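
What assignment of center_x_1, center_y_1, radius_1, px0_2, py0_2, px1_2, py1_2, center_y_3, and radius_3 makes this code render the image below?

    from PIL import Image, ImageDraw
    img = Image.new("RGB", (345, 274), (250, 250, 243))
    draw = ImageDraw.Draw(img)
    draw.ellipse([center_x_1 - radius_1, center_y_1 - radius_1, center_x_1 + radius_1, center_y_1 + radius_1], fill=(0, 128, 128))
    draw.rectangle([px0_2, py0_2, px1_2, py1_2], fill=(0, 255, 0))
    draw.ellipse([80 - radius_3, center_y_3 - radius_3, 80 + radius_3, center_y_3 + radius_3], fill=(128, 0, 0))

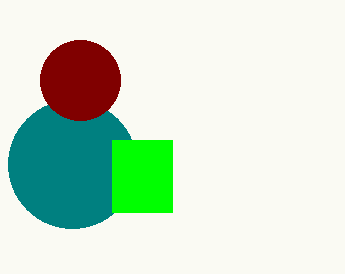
center_x_1 = 72; center_y_1 = 164; radius_1 = 64; px0_2 = 112; py0_2 = 140; px1_2 = 172; py1_2 = 212; center_y_3 = 80; radius_3 = 40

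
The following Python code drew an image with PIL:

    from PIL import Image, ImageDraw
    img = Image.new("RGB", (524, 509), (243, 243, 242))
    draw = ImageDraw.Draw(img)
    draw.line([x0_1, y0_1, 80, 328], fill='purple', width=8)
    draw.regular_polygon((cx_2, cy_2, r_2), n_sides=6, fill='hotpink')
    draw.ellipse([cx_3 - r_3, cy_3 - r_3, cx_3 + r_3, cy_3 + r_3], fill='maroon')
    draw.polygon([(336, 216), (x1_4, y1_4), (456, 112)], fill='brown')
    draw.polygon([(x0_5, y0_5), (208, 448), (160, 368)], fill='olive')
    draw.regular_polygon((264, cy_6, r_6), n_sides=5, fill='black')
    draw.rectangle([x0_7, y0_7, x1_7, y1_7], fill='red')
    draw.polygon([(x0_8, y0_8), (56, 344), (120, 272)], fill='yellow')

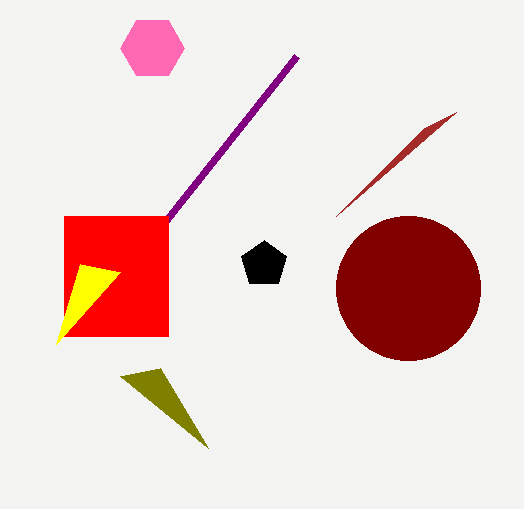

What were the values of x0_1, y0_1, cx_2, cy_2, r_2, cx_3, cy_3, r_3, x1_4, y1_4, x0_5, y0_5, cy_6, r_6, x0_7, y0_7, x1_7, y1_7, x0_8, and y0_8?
x0_1 = 296
y0_1 = 56
cx_2 = 152
cy_2 = 48
r_2 = 32
cx_3 = 408
cy_3 = 288
r_3 = 72
x1_4 = 424
y1_4 = 128
x0_5 = 120
y0_5 = 376
cy_6 = 264
r_6 = 24
x0_7 = 64
y0_7 = 216
x1_7 = 168
y1_7 = 336
x0_8 = 80
y0_8 = 264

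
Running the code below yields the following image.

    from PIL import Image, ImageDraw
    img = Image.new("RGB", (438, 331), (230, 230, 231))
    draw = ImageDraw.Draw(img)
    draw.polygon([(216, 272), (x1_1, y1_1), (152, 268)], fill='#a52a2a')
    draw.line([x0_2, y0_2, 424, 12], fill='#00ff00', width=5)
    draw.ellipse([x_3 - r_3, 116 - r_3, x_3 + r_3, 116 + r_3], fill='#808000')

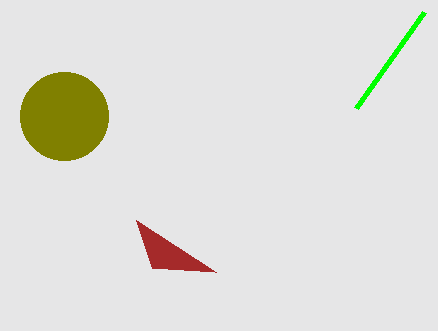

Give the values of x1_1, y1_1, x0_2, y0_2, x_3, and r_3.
x1_1 = 136; y1_1 = 220; x0_2 = 356; y0_2 = 108; x_3 = 64; r_3 = 44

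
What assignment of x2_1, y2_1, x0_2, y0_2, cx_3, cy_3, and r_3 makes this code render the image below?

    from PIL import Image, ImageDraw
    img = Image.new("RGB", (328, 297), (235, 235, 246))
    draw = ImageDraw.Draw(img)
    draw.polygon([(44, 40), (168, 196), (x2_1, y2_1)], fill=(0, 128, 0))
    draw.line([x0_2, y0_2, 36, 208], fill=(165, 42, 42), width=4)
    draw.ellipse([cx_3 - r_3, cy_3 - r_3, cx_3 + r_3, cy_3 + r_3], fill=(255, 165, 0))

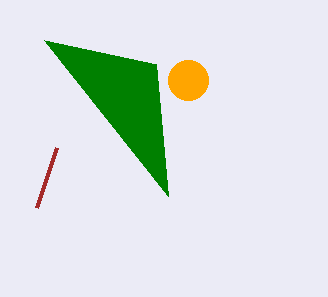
x2_1 = 156, y2_1 = 64, x0_2 = 56, y0_2 = 148, cx_3 = 188, cy_3 = 80, r_3 = 20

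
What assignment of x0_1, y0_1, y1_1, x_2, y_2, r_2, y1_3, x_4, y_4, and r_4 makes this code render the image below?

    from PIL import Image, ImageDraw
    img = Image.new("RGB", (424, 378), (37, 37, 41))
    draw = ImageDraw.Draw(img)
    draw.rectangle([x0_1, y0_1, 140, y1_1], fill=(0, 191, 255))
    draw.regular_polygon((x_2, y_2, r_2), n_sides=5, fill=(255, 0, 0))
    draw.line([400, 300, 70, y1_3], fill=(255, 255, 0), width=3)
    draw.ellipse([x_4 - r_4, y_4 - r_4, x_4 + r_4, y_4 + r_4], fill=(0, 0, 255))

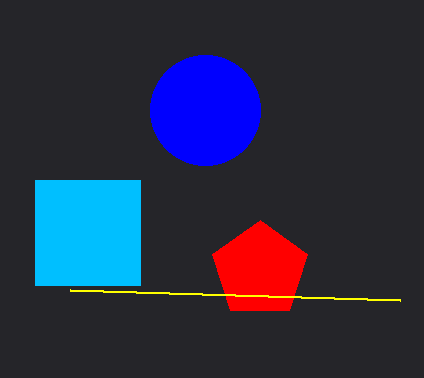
x0_1 = 35
y0_1 = 180
y1_1 = 285
x_2 = 260
y_2 = 270
r_2 = 50
y1_3 = 290
x_4 = 205
y_4 = 110
r_4 = 55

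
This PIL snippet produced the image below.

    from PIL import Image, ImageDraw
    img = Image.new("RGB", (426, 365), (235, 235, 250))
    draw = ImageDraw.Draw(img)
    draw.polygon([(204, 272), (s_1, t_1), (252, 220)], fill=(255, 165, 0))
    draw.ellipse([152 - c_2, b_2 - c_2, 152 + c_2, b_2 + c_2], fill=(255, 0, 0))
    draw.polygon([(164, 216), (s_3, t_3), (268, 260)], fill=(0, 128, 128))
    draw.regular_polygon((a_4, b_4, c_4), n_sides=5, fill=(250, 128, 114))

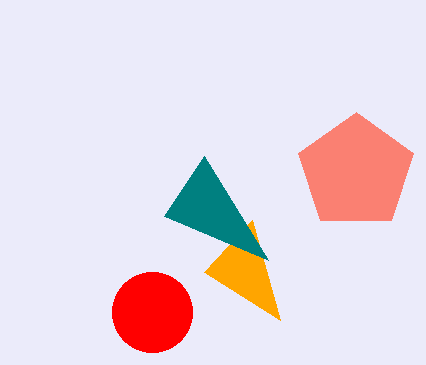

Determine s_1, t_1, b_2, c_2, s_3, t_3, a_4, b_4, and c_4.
s_1 = 280
t_1 = 320
b_2 = 312
c_2 = 40
s_3 = 204
t_3 = 156
a_4 = 356
b_4 = 172
c_4 = 60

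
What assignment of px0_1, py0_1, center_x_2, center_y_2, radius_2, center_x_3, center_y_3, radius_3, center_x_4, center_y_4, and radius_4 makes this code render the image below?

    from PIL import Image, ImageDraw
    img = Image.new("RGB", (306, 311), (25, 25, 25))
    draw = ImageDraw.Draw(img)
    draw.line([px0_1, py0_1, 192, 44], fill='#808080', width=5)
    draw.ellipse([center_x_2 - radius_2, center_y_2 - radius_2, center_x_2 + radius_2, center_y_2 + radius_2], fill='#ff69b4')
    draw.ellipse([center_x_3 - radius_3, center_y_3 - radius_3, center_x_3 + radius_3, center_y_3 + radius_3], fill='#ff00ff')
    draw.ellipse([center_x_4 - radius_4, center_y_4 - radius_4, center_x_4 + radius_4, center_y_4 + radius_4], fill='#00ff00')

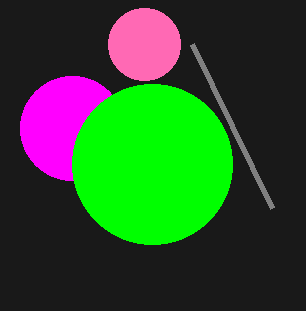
px0_1 = 272
py0_1 = 208
center_x_2 = 144
center_y_2 = 44
radius_2 = 36
center_x_3 = 72
center_y_3 = 128
radius_3 = 52
center_x_4 = 152
center_y_4 = 164
radius_4 = 80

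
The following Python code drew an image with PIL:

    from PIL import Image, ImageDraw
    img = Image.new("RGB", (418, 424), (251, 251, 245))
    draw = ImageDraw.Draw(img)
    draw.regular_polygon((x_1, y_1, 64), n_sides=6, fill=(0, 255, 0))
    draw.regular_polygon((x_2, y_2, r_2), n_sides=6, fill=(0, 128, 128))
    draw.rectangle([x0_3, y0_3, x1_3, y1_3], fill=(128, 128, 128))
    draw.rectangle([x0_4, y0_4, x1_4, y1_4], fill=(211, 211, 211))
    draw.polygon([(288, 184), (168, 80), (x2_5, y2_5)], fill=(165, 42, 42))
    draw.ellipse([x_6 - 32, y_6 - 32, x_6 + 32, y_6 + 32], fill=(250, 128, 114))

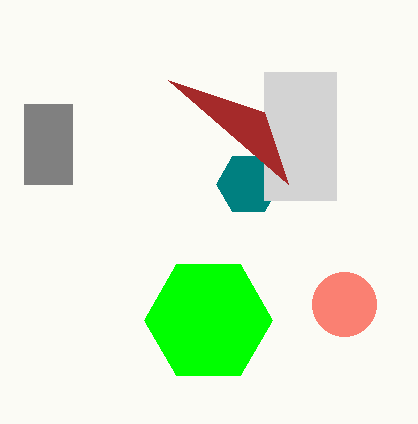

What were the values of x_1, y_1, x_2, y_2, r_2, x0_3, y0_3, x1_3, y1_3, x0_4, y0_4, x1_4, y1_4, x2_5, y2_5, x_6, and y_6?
x_1 = 208, y_1 = 320, x_2 = 248, y_2 = 184, r_2 = 32, x0_3 = 24, y0_3 = 104, x1_3 = 72, y1_3 = 184, x0_4 = 264, y0_4 = 72, x1_4 = 336, y1_4 = 200, x2_5 = 264, y2_5 = 112, x_6 = 344, y_6 = 304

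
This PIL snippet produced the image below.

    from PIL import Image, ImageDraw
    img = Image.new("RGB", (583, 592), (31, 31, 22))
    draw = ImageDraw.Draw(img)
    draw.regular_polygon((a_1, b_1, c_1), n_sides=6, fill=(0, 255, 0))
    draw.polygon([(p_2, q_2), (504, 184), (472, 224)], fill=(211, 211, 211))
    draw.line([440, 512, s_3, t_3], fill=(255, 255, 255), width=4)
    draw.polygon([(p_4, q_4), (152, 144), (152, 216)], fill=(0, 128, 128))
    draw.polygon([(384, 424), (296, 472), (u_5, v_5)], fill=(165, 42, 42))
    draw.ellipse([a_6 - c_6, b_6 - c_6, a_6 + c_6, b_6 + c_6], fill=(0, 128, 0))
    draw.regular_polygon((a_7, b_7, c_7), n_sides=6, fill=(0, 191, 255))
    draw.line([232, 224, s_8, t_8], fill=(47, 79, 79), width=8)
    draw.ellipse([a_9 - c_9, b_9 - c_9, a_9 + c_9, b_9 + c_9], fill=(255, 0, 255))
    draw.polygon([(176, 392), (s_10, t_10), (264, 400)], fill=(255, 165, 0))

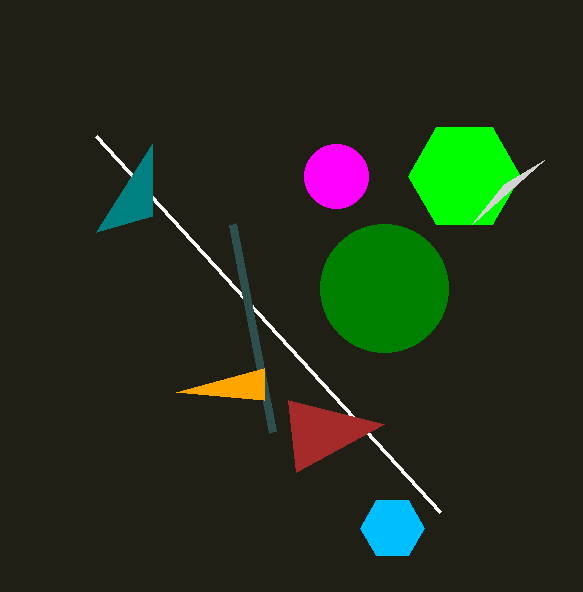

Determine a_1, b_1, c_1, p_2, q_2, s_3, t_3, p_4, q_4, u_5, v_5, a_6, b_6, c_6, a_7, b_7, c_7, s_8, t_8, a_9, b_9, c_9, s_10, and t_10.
a_1 = 464; b_1 = 176; c_1 = 56; p_2 = 544; q_2 = 160; s_3 = 96; t_3 = 136; p_4 = 96; q_4 = 232; u_5 = 288; v_5 = 400; a_6 = 384; b_6 = 288; c_6 = 64; a_7 = 392; b_7 = 528; c_7 = 32; s_8 = 272; t_8 = 432; a_9 = 336; b_9 = 176; c_9 = 32; s_10 = 264; t_10 = 368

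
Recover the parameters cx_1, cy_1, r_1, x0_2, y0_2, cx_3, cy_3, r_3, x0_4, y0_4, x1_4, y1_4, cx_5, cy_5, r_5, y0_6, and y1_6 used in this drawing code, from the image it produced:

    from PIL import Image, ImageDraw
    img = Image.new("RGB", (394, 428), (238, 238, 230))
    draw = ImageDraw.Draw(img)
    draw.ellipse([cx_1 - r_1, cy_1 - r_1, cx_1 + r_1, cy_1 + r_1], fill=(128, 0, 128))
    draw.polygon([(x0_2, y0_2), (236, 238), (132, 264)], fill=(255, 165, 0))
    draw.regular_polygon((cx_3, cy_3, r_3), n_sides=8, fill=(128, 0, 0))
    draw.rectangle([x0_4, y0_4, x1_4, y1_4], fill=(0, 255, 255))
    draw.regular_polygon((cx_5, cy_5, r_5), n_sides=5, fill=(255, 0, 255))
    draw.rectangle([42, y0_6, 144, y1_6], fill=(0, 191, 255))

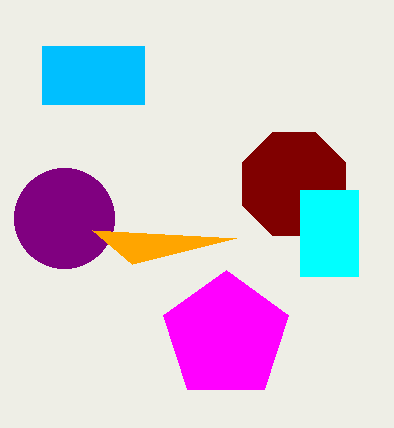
cx_1 = 64, cy_1 = 218, r_1 = 50, x0_2 = 92, y0_2 = 230, cx_3 = 294, cy_3 = 184, r_3 = 56, x0_4 = 300, y0_4 = 190, x1_4 = 358, y1_4 = 276, cx_5 = 226, cy_5 = 336, r_5 = 66, y0_6 = 46, y1_6 = 104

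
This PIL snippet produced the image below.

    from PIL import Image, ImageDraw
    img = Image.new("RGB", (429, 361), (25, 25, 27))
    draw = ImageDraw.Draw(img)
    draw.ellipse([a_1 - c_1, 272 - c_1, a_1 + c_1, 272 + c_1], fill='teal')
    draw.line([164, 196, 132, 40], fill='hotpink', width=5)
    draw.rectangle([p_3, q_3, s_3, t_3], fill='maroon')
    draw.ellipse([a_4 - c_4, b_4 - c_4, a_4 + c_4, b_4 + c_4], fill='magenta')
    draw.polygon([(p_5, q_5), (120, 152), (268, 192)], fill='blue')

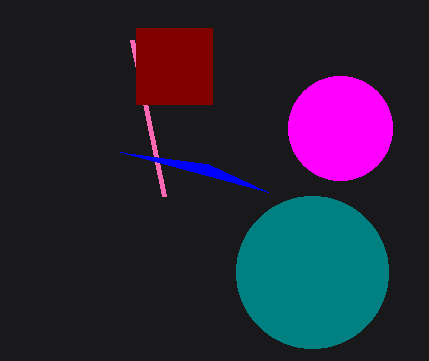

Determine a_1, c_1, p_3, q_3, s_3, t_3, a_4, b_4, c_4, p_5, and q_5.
a_1 = 312
c_1 = 76
p_3 = 136
q_3 = 28
s_3 = 212
t_3 = 104
a_4 = 340
b_4 = 128
c_4 = 52
p_5 = 208
q_5 = 164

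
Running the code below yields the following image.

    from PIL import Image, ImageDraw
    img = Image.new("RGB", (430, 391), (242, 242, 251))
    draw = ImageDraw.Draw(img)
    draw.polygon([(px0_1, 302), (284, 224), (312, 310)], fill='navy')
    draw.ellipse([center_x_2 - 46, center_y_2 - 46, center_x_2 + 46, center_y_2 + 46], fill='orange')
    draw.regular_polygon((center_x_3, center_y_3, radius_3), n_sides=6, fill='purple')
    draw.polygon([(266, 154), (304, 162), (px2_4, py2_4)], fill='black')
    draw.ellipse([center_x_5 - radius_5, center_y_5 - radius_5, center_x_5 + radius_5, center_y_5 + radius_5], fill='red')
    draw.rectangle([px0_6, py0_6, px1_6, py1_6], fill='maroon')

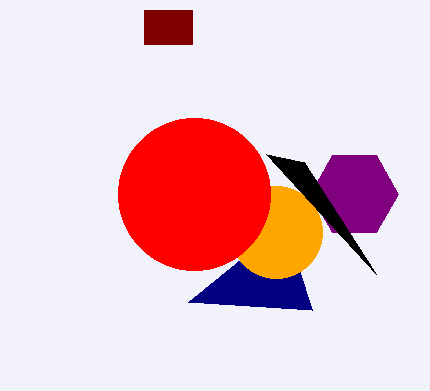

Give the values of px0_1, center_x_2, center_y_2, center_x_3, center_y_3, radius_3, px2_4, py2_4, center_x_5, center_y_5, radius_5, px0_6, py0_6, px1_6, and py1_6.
px0_1 = 188; center_x_2 = 276; center_y_2 = 232; center_x_3 = 354; center_y_3 = 194; radius_3 = 44; px2_4 = 376; py2_4 = 274; center_x_5 = 194; center_y_5 = 194; radius_5 = 76; px0_6 = 144; py0_6 = 10; px1_6 = 192; py1_6 = 44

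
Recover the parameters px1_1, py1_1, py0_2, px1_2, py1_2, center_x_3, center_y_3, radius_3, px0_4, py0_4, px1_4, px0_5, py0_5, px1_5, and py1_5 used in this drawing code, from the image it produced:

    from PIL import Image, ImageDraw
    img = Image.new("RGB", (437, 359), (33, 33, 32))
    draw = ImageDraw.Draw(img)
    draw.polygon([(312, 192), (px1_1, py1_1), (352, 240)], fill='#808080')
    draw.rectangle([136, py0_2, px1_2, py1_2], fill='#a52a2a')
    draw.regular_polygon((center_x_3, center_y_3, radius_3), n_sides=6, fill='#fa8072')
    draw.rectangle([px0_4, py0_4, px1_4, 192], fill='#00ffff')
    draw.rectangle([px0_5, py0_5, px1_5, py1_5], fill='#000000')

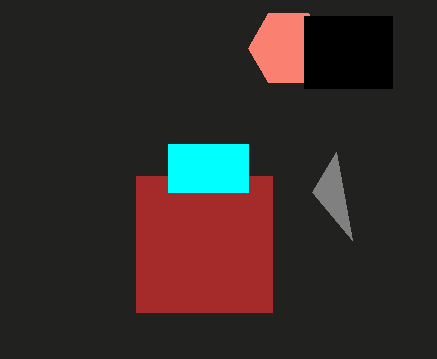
px1_1 = 336; py1_1 = 152; py0_2 = 176; px1_2 = 272; py1_2 = 312; center_x_3 = 288; center_y_3 = 48; radius_3 = 40; px0_4 = 168; py0_4 = 144; px1_4 = 248; px0_5 = 304; py0_5 = 16; px1_5 = 392; py1_5 = 88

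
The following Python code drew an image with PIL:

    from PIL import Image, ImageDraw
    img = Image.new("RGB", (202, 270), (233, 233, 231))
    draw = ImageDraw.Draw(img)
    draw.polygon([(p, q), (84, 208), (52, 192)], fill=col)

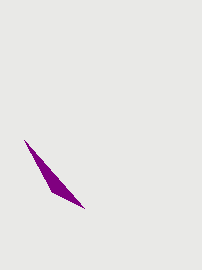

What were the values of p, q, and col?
p = 24; q = 140; col = 'purple'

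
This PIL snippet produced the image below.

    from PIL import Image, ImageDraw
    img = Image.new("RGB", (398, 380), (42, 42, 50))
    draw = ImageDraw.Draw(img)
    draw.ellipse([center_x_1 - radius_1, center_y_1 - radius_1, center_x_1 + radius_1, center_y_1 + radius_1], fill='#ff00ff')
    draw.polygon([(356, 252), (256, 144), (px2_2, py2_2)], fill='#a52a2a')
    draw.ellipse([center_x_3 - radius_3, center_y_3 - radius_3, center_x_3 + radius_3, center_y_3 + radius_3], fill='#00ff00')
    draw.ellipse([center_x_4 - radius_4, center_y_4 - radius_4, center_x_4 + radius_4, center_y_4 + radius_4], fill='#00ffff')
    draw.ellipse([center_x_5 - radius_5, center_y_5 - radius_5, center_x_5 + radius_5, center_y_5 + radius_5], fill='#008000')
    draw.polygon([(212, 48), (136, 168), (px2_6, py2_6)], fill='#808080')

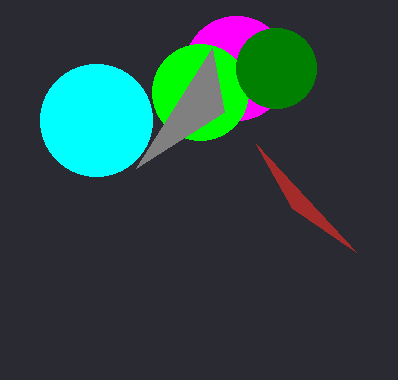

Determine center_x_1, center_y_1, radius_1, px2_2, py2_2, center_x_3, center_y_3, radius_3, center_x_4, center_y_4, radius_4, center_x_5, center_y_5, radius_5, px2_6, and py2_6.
center_x_1 = 236; center_y_1 = 68; radius_1 = 52; px2_2 = 292; py2_2 = 208; center_x_3 = 200; center_y_3 = 92; radius_3 = 48; center_x_4 = 96; center_y_4 = 120; radius_4 = 56; center_x_5 = 276; center_y_5 = 68; radius_5 = 40; px2_6 = 224; py2_6 = 112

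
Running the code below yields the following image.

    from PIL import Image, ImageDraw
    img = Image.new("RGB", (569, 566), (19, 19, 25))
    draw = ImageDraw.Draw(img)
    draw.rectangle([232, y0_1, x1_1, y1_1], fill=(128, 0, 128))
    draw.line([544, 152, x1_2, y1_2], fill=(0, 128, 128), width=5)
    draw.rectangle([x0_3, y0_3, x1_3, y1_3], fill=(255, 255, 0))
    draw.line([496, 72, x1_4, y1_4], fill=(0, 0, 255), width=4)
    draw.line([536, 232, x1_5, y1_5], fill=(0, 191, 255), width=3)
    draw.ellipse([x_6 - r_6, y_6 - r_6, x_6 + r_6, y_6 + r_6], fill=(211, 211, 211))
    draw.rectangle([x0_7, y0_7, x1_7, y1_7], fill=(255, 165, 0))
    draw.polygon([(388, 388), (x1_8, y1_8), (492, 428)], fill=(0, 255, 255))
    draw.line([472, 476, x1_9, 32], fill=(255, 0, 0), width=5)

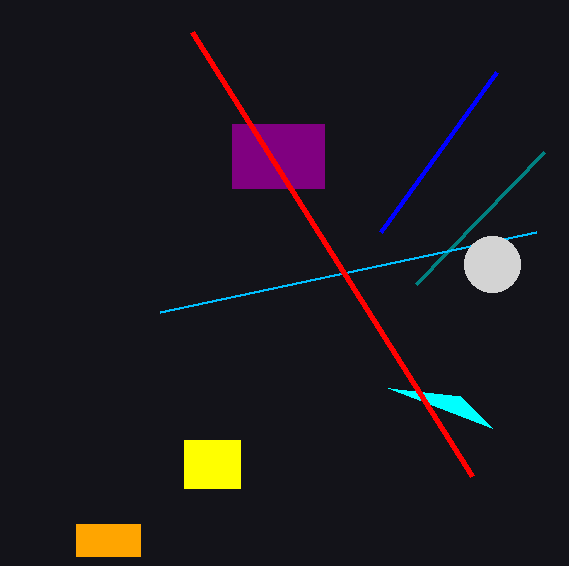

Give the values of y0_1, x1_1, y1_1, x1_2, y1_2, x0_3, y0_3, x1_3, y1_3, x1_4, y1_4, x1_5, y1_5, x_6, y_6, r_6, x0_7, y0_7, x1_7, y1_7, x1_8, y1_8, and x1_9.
y0_1 = 124, x1_1 = 324, y1_1 = 188, x1_2 = 416, y1_2 = 284, x0_3 = 184, y0_3 = 440, x1_3 = 240, y1_3 = 488, x1_4 = 380, y1_4 = 232, x1_5 = 160, y1_5 = 312, x_6 = 492, y_6 = 264, r_6 = 28, x0_7 = 76, y0_7 = 524, x1_7 = 140, y1_7 = 556, x1_8 = 460, y1_8 = 396, x1_9 = 192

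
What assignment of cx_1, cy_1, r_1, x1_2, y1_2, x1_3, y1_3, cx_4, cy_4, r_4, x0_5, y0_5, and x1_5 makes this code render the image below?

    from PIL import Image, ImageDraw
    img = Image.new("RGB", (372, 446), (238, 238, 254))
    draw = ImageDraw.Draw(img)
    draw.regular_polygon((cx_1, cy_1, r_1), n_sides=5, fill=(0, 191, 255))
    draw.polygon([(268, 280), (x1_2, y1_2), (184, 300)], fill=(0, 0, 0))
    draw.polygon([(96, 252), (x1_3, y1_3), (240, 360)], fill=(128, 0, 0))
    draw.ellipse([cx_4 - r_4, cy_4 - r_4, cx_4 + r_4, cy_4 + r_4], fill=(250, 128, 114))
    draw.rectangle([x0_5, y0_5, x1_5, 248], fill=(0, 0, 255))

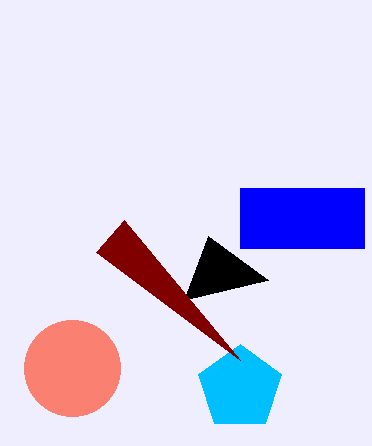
cx_1 = 240
cy_1 = 388
r_1 = 44
x1_2 = 208
y1_2 = 236
x1_3 = 124
y1_3 = 220
cx_4 = 72
cy_4 = 368
r_4 = 48
x0_5 = 240
y0_5 = 188
x1_5 = 364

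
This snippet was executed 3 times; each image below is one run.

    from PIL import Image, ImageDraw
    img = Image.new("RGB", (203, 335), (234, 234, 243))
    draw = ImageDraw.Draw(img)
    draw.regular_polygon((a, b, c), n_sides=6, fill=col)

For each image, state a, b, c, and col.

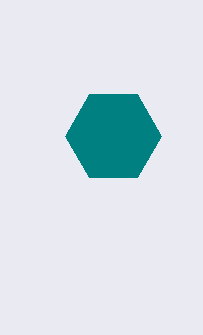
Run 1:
a = 113; b = 136; c = 48; col = 'teal'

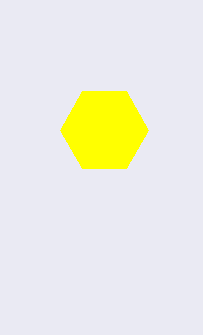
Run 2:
a = 104; b = 130; c = 44; col = 'yellow'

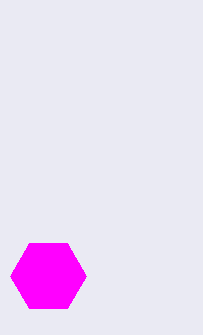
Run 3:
a = 48
b = 276
c = 38
col = 'magenta'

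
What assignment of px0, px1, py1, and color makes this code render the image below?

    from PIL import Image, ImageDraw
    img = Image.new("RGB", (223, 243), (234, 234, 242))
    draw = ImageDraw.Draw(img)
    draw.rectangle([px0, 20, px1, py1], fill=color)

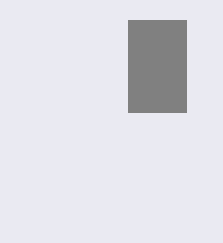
px0 = 128, px1 = 186, py1 = 112, color = 'gray'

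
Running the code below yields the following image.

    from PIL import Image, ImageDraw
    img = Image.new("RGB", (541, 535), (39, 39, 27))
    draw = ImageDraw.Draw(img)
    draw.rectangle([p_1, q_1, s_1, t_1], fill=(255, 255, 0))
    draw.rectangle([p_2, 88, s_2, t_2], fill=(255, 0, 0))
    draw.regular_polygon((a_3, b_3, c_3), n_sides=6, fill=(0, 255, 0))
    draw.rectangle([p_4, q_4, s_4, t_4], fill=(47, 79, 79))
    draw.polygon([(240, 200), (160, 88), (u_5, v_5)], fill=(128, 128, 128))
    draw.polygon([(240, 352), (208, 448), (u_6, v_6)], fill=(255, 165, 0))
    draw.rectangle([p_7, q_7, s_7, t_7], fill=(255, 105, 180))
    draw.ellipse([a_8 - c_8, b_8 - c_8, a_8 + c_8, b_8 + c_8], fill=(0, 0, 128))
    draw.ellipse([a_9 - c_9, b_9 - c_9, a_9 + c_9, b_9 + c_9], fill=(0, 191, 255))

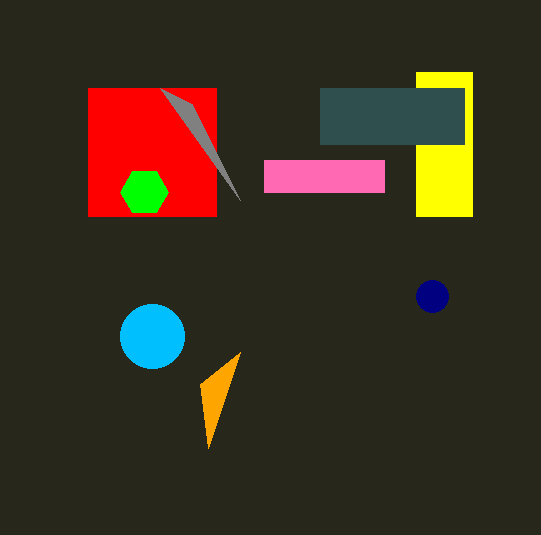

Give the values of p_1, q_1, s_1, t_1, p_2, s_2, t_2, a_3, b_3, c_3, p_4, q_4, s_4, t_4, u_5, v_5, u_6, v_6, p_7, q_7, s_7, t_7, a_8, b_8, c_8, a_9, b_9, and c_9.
p_1 = 416
q_1 = 72
s_1 = 472
t_1 = 216
p_2 = 88
s_2 = 216
t_2 = 216
a_3 = 144
b_3 = 192
c_3 = 24
p_4 = 320
q_4 = 88
s_4 = 464
t_4 = 144
u_5 = 192
v_5 = 104
u_6 = 200
v_6 = 384
p_7 = 264
q_7 = 160
s_7 = 384
t_7 = 192
a_8 = 432
b_8 = 296
c_8 = 16
a_9 = 152
b_9 = 336
c_9 = 32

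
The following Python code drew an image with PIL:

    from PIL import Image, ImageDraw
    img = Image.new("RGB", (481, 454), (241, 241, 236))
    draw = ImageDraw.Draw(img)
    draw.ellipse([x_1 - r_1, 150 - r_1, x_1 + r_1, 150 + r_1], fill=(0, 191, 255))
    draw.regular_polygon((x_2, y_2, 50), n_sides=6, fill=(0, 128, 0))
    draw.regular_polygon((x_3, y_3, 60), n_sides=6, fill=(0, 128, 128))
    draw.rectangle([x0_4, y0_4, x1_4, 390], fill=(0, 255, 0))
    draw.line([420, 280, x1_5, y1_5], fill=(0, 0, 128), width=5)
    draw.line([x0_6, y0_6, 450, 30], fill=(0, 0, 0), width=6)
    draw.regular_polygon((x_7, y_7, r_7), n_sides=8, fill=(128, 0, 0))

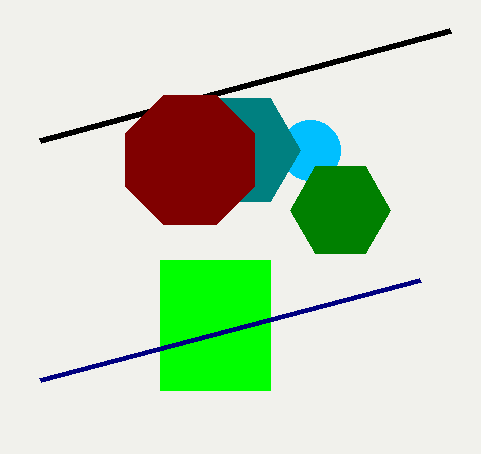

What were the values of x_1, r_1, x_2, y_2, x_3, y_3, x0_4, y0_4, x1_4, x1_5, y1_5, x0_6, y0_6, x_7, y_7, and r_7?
x_1 = 310
r_1 = 30
x_2 = 340
y_2 = 210
x_3 = 240
y_3 = 150
x0_4 = 160
y0_4 = 260
x1_4 = 270
x1_5 = 40
y1_5 = 380
x0_6 = 40
y0_6 = 140
x_7 = 190
y_7 = 160
r_7 = 70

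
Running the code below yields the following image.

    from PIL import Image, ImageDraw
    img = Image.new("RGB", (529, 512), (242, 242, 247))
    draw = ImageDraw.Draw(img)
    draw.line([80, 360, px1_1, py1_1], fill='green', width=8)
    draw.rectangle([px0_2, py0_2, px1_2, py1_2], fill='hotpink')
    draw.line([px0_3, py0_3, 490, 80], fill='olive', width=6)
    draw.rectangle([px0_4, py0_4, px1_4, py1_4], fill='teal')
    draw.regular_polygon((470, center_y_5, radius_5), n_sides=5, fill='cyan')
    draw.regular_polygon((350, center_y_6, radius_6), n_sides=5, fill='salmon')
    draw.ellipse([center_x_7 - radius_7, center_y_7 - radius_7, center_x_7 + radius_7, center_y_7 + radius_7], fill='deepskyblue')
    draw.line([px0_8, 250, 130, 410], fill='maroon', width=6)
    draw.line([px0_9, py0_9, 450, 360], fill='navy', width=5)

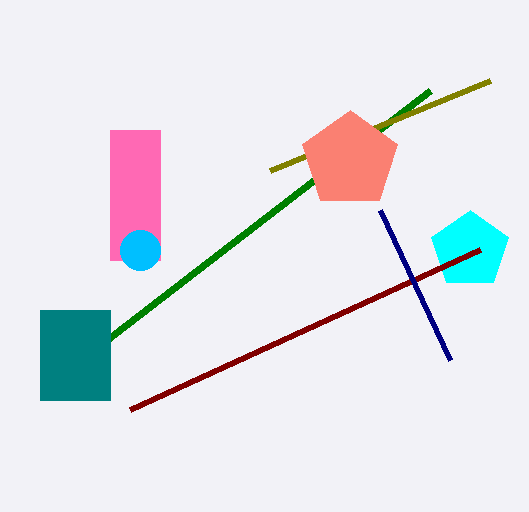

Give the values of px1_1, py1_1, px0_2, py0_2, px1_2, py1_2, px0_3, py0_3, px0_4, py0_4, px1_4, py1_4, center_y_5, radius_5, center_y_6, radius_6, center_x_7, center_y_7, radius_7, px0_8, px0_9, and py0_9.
px1_1 = 430
py1_1 = 90
px0_2 = 110
py0_2 = 130
px1_2 = 160
py1_2 = 260
px0_3 = 270
py0_3 = 170
px0_4 = 40
py0_4 = 310
px1_4 = 110
py1_4 = 400
center_y_5 = 250
radius_5 = 40
center_y_6 = 160
radius_6 = 50
center_x_7 = 140
center_y_7 = 250
radius_7 = 20
px0_8 = 480
px0_9 = 380
py0_9 = 210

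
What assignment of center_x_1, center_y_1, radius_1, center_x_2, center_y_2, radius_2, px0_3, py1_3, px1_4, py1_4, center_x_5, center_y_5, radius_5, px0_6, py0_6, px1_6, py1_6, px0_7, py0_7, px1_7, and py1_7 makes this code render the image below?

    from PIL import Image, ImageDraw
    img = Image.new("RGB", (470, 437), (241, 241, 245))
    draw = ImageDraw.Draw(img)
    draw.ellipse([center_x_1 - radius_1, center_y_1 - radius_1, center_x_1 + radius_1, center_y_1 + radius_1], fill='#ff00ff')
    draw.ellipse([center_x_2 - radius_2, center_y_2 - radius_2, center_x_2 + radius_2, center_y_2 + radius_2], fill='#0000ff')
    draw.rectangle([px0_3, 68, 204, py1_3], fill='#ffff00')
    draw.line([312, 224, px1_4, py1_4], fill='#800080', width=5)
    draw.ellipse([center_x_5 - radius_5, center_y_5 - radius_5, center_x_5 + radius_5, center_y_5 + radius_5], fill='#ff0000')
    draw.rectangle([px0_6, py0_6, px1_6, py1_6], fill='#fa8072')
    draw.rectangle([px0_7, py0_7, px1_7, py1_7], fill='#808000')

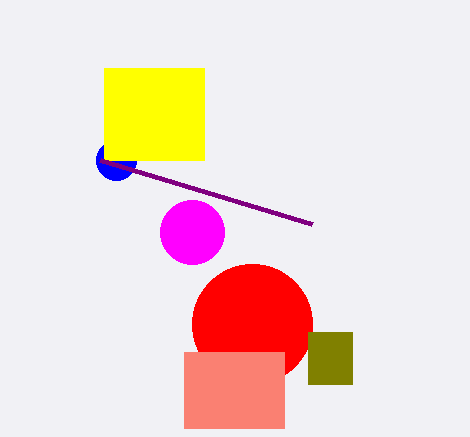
center_x_1 = 192; center_y_1 = 232; radius_1 = 32; center_x_2 = 116; center_y_2 = 160; radius_2 = 20; px0_3 = 104; py1_3 = 160; px1_4 = 100; py1_4 = 160; center_x_5 = 252; center_y_5 = 324; radius_5 = 60; px0_6 = 184; py0_6 = 352; px1_6 = 284; py1_6 = 428; px0_7 = 308; py0_7 = 332; px1_7 = 352; py1_7 = 384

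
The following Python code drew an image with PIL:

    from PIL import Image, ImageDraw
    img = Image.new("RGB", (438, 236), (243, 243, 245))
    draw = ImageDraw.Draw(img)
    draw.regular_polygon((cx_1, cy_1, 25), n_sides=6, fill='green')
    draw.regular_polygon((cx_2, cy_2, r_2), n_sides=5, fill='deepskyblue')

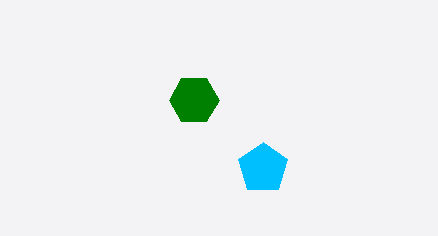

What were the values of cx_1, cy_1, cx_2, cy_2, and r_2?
cx_1 = 194; cy_1 = 100; cx_2 = 263; cy_2 = 168; r_2 = 26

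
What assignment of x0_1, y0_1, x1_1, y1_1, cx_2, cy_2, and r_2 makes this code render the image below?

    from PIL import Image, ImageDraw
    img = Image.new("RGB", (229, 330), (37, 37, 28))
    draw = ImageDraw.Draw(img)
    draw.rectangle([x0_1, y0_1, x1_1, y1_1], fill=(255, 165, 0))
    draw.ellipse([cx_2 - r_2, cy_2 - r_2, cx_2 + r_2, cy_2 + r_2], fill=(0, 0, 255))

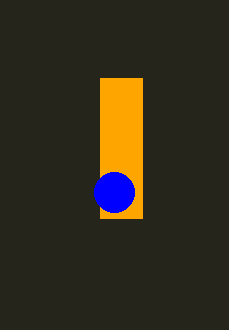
x0_1 = 100; y0_1 = 78; x1_1 = 142; y1_1 = 218; cx_2 = 114; cy_2 = 192; r_2 = 20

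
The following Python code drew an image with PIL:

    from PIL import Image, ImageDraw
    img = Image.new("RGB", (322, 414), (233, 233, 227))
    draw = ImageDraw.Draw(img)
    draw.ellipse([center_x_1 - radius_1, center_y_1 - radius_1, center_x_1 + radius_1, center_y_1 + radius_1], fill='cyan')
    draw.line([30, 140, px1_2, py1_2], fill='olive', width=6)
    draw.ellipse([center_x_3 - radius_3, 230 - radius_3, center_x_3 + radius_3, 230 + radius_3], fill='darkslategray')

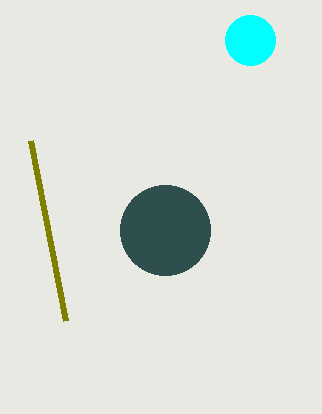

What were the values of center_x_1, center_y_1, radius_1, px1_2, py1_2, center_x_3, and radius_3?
center_x_1 = 250
center_y_1 = 40
radius_1 = 25
px1_2 = 65
py1_2 = 320
center_x_3 = 165
radius_3 = 45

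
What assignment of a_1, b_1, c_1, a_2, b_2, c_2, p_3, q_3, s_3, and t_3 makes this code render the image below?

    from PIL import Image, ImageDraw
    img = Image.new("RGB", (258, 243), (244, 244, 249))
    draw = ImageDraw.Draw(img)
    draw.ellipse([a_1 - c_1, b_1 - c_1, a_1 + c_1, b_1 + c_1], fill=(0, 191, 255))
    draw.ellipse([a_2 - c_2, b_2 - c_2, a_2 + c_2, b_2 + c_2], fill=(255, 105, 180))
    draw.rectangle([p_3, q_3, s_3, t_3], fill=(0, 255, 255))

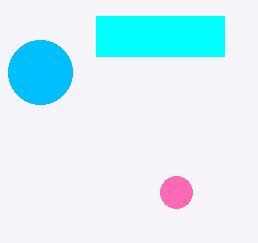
a_1 = 40; b_1 = 72; c_1 = 32; a_2 = 176; b_2 = 192; c_2 = 16; p_3 = 96; q_3 = 16; s_3 = 224; t_3 = 56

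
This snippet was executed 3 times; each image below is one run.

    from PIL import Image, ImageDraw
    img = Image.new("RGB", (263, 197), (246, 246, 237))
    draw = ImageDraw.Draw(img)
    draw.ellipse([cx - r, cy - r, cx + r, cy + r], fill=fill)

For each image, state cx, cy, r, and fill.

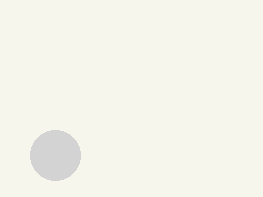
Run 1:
cx = 55; cy = 155; r = 25; fill = 'lightgray'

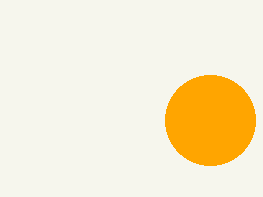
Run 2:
cx = 210; cy = 120; r = 45; fill = 'orange'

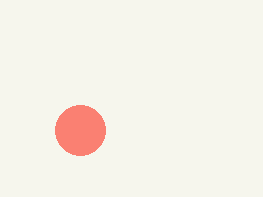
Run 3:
cx = 80
cy = 130
r = 25
fill = 'salmon'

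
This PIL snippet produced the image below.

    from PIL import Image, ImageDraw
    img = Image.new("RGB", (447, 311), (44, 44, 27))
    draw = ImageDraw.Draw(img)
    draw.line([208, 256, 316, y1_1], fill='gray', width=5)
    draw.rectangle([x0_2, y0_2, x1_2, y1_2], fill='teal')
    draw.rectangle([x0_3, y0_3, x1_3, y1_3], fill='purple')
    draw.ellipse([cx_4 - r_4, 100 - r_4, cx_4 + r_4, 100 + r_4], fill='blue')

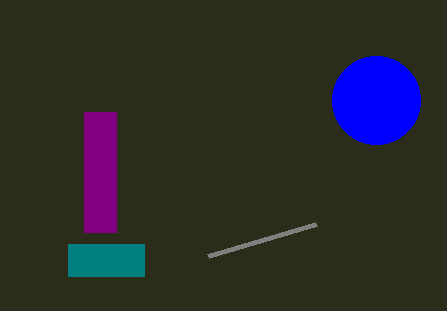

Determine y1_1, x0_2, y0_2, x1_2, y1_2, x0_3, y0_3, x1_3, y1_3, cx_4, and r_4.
y1_1 = 224, x0_2 = 68, y0_2 = 244, x1_2 = 144, y1_2 = 276, x0_3 = 84, y0_3 = 112, x1_3 = 116, y1_3 = 232, cx_4 = 376, r_4 = 44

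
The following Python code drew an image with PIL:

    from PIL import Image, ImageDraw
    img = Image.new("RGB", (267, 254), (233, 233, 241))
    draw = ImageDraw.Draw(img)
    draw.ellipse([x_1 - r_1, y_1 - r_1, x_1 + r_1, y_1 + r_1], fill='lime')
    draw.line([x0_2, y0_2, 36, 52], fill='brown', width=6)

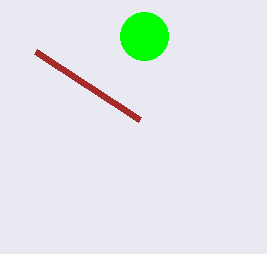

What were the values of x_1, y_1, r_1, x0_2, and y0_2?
x_1 = 144
y_1 = 36
r_1 = 24
x0_2 = 140
y0_2 = 120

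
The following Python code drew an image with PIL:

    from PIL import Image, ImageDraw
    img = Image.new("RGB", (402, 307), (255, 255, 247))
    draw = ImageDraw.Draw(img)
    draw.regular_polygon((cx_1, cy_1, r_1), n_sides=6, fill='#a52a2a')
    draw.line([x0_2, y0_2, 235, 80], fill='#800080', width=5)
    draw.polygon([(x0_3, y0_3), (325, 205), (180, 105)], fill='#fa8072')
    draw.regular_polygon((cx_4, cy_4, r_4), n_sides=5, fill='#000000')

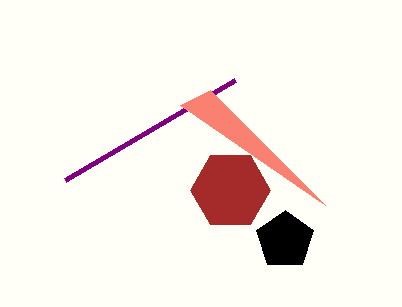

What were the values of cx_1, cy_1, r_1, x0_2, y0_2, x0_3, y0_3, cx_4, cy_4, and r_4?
cx_1 = 230, cy_1 = 190, r_1 = 40, x0_2 = 65, y0_2 = 180, x0_3 = 210, y0_3 = 90, cx_4 = 285, cy_4 = 240, r_4 = 30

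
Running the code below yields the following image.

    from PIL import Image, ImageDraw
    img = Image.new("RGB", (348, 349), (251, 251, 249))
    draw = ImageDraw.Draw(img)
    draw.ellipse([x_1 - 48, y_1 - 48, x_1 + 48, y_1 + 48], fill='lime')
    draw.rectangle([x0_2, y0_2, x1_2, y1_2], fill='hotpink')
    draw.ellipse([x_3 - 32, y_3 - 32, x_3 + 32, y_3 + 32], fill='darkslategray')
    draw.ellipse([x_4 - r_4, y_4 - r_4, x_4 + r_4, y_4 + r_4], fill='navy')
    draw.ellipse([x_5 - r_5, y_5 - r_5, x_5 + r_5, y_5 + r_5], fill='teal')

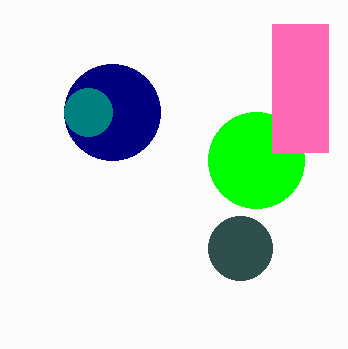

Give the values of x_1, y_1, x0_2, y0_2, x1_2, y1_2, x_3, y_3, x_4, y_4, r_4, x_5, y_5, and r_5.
x_1 = 256, y_1 = 160, x0_2 = 272, y0_2 = 24, x1_2 = 328, y1_2 = 152, x_3 = 240, y_3 = 248, x_4 = 112, y_4 = 112, r_4 = 48, x_5 = 88, y_5 = 112, r_5 = 24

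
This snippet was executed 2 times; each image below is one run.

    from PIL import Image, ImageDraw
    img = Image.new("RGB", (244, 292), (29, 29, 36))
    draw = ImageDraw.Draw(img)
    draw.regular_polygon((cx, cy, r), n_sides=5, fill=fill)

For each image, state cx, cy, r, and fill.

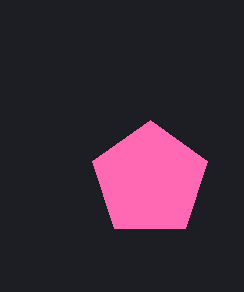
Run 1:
cx = 150, cy = 180, r = 60, fill = 'hotpink'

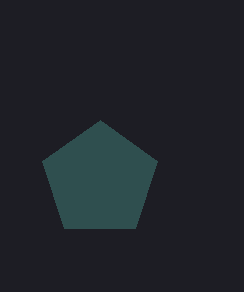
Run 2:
cx = 100
cy = 180
r = 60
fill = 'darkslategray'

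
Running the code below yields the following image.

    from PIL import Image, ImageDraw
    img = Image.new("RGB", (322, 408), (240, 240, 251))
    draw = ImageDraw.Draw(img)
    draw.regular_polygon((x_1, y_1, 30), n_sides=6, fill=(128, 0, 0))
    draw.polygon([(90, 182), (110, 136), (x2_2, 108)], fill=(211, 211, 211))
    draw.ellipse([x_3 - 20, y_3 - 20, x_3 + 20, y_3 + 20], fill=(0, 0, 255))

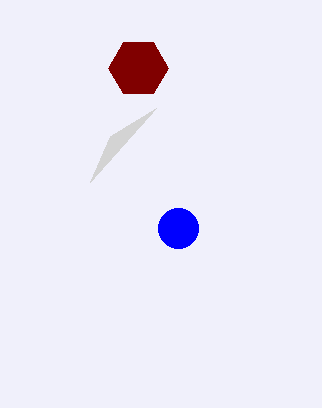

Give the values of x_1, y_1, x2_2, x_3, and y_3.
x_1 = 138; y_1 = 68; x2_2 = 156; x_3 = 178; y_3 = 228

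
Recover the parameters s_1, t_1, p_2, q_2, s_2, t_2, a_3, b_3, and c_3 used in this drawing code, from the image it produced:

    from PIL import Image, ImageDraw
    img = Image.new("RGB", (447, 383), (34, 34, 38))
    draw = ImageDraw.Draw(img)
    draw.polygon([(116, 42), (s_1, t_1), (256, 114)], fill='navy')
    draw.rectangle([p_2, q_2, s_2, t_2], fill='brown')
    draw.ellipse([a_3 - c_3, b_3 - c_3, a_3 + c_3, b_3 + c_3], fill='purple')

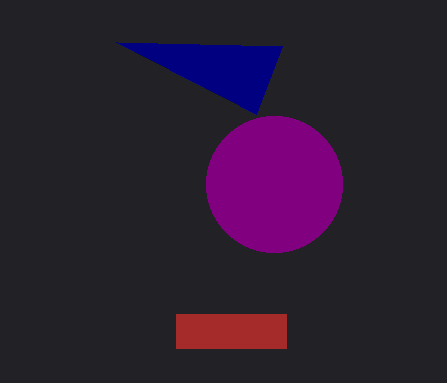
s_1 = 282; t_1 = 46; p_2 = 176; q_2 = 314; s_2 = 286; t_2 = 348; a_3 = 274; b_3 = 184; c_3 = 68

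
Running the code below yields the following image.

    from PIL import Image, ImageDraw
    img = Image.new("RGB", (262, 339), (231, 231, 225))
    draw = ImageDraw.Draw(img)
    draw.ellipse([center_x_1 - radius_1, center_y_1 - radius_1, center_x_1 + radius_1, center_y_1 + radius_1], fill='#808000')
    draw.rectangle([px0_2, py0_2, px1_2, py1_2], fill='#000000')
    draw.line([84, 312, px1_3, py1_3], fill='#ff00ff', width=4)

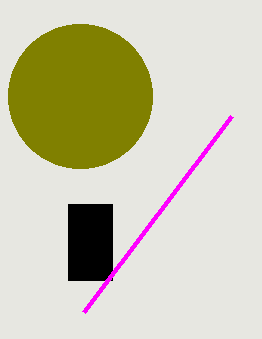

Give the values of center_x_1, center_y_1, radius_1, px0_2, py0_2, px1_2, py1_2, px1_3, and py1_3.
center_x_1 = 80; center_y_1 = 96; radius_1 = 72; px0_2 = 68; py0_2 = 204; px1_2 = 112; py1_2 = 280; px1_3 = 232; py1_3 = 116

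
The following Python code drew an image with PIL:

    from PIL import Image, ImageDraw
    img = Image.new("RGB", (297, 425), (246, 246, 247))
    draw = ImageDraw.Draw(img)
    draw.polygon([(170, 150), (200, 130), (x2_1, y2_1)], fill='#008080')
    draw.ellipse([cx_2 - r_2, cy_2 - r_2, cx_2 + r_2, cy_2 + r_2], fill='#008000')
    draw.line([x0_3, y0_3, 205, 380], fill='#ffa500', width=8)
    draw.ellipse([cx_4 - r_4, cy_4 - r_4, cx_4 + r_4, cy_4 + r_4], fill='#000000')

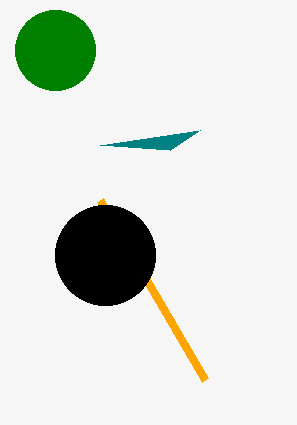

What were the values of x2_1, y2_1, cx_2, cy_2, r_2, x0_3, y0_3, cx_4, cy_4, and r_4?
x2_1 = 100; y2_1 = 145; cx_2 = 55; cy_2 = 50; r_2 = 40; x0_3 = 100; y0_3 = 200; cx_4 = 105; cy_4 = 255; r_4 = 50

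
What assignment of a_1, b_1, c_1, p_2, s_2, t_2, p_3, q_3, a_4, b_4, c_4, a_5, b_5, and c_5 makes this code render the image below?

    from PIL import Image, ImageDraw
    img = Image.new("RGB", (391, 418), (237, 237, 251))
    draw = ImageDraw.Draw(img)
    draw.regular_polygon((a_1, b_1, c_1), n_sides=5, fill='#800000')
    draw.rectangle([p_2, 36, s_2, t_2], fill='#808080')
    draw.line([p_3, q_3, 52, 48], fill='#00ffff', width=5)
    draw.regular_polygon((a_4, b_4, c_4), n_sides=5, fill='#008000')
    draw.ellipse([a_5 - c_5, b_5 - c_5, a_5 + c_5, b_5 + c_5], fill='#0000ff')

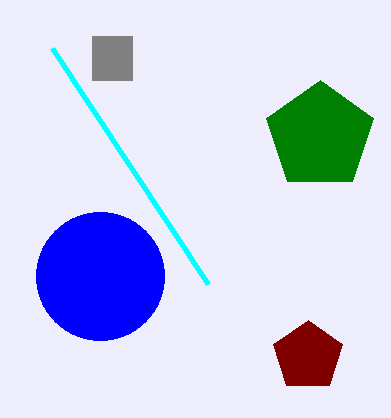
a_1 = 308, b_1 = 356, c_1 = 36, p_2 = 92, s_2 = 132, t_2 = 80, p_3 = 208, q_3 = 284, a_4 = 320, b_4 = 136, c_4 = 56, a_5 = 100, b_5 = 276, c_5 = 64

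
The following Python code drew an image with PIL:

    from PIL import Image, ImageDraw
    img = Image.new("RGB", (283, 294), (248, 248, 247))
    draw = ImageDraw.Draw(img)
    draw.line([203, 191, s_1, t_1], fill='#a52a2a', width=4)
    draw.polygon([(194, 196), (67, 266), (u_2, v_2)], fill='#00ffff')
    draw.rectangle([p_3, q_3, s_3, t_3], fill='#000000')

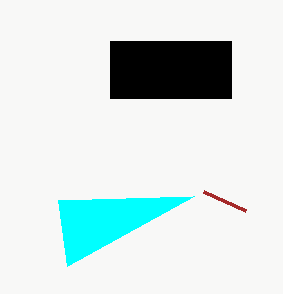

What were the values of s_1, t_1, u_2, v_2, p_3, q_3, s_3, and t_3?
s_1 = 245
t_1 = 210
u_2 = 58
v_2 = 200
p_3 = 110
q_3 = 41
s_3 = 231
t_3 = 98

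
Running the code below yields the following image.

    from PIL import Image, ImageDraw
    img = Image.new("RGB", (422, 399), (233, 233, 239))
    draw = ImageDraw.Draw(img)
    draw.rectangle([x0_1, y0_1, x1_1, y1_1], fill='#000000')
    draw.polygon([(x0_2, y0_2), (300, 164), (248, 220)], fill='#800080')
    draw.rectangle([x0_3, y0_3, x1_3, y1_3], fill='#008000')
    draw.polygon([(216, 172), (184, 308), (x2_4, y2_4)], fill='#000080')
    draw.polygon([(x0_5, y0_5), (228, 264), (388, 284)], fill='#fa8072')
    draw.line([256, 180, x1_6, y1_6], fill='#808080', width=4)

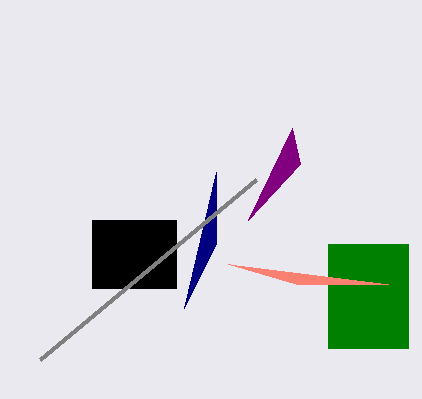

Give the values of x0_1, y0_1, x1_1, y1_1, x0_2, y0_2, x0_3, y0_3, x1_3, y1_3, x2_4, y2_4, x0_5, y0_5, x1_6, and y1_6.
x0_1 = 92
y0_1 = 220
x1_1 = 176
y1_1 = 288
x0_2 = 292
y0_2 = 128
x0_3 = 328
y0_3 = 244
x1_3 = 408
y1_3 = 348
x2_4 = 216
y2_4 = 244
x0_5 = 296
y0_5 = 284
x1_6 = 40
y1_6 = 360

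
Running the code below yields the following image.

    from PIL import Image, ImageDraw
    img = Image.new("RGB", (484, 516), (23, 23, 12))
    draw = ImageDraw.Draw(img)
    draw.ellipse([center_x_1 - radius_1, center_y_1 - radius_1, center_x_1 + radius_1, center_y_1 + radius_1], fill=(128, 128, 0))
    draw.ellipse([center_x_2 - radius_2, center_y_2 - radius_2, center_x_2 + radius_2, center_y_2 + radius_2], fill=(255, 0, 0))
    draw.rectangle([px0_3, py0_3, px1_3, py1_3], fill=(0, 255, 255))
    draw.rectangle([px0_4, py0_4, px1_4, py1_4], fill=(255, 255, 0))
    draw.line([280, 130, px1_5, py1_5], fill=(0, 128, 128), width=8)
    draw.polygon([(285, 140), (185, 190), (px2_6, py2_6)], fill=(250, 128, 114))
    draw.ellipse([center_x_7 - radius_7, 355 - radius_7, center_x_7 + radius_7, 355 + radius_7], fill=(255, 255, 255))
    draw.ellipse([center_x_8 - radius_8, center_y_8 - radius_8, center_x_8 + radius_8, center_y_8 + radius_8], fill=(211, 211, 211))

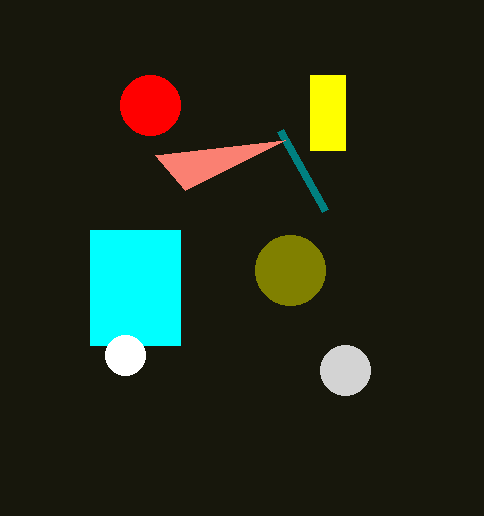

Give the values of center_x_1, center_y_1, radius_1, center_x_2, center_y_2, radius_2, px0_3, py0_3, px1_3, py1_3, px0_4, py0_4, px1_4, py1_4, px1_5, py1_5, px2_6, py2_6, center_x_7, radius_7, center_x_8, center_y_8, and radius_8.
center_x_1 = 290; center_y_1 = 270; radius_1 = 35; center_x_2 = 150; center_y_2 = 105; radius_2 = 30; px0_3 = 90; py0_3 = 230; px1_3 = 180; py1_3 = 345; px0_4 = 310; py0_4 = 75; px1_4 = 345; py1_4 = 150; px1_5 = 325; py1_5 = 210; px2_6 = 155; py2_6 = 155; center_x_7 = 125; radius_7 = 20; center_x_8 = 345; center_y_8 = 370; radius_8 = 25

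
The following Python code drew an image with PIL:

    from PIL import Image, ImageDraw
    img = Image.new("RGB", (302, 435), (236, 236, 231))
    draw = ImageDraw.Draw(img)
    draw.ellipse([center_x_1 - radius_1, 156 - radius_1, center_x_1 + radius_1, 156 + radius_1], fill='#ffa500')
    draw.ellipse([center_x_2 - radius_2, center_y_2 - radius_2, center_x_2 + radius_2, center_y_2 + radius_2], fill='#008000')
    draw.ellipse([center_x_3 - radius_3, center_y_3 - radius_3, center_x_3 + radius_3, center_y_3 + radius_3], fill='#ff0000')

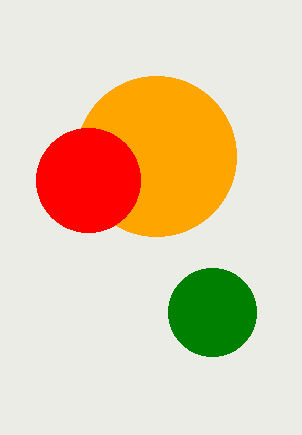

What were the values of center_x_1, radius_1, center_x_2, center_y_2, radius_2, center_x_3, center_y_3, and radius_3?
center_x_1 = 156
radius_1 = 80
center_x_2 = 212
center_y_2 = 312
radius_2 = 44
center_x_3 = 88
center_y_3 = 180
radius_3 = 52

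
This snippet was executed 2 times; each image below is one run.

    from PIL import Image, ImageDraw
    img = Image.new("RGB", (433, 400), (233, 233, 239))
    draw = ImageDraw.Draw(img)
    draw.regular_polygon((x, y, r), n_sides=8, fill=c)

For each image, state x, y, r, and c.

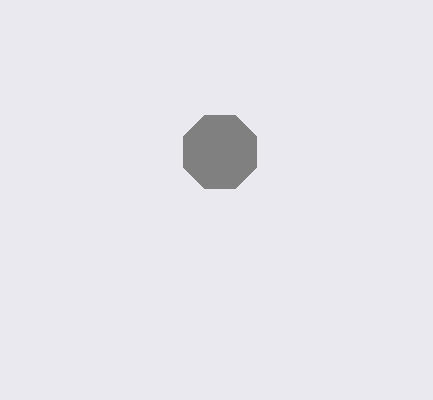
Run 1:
x = 220, y = 152, r = 40, c = 'gray'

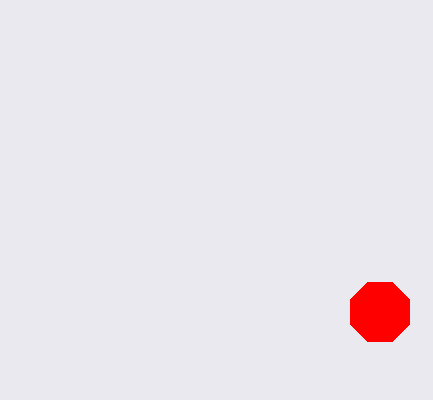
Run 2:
x = 380
y = 312
r = 32
c = 'red'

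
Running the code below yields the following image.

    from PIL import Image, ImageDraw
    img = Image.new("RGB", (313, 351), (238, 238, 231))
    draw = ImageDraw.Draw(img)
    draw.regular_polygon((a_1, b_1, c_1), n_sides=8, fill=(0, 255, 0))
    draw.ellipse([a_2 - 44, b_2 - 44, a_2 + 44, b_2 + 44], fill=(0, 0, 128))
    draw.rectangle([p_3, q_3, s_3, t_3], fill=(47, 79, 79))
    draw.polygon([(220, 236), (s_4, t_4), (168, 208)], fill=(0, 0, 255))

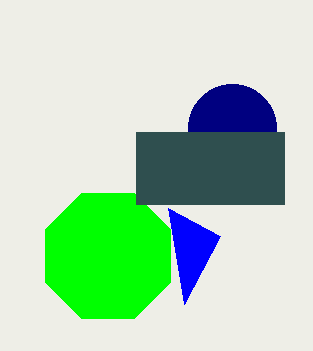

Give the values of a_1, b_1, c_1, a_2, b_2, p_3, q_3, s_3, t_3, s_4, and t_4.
a_1 = 108; b_1 = 256; c_1 = 68; a_2 = 232; b_2 = 128; p_3 = 136; q_3 = 132; s_3 = 284; t_3 = 204; s_4 = 184; t_4 = 304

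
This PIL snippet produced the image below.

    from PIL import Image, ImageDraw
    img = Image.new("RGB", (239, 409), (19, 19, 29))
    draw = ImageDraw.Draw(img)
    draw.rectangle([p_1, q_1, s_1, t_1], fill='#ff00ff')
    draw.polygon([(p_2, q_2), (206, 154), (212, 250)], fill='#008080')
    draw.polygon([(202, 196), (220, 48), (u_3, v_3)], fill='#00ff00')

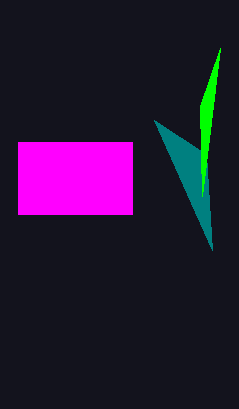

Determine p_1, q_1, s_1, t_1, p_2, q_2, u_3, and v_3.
p_1 = 18; q_1 = 142; s_1 = 132; t_1 = 214; p_2 = 154; q_2 = 120; u_3 = 200; v_3 = 106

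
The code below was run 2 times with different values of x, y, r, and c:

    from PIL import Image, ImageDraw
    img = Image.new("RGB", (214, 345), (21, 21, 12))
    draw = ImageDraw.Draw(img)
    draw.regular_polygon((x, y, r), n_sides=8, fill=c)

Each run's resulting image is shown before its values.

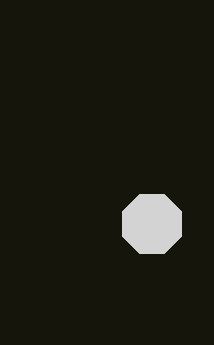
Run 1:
x = 152
y = 224
r = 32
c = 'lightgray'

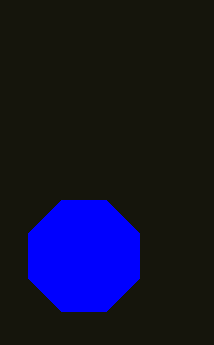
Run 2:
x = 84, y = 256, r = 60, c = 'blue'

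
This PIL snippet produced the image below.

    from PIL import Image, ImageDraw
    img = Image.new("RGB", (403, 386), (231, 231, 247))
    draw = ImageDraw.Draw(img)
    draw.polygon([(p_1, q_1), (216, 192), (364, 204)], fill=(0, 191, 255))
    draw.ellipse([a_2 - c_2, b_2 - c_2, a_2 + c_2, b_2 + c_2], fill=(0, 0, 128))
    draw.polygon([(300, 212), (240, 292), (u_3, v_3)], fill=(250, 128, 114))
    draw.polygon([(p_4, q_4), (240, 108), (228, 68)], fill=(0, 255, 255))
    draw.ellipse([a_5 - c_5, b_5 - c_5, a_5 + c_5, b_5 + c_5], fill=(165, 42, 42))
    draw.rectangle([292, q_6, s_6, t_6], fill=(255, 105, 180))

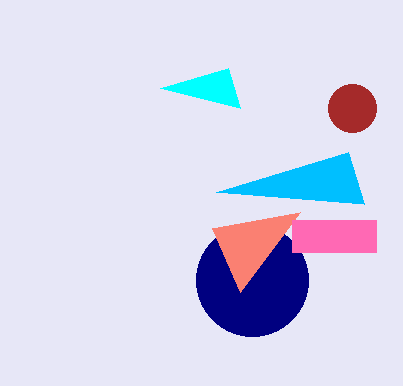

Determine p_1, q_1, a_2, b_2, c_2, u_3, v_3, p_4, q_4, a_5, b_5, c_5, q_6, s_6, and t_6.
p_1 = 348; q_1 = 152; a_2 = 252; b_2 = 280; c_2 = 56; u_3 = 212; v_3 = 228; p_4 = 160; q_4 = 88; a_5 = 352; b_5 = 108; c_5 = 24; q_6 = 220; s_6 = 376; t_6 = 252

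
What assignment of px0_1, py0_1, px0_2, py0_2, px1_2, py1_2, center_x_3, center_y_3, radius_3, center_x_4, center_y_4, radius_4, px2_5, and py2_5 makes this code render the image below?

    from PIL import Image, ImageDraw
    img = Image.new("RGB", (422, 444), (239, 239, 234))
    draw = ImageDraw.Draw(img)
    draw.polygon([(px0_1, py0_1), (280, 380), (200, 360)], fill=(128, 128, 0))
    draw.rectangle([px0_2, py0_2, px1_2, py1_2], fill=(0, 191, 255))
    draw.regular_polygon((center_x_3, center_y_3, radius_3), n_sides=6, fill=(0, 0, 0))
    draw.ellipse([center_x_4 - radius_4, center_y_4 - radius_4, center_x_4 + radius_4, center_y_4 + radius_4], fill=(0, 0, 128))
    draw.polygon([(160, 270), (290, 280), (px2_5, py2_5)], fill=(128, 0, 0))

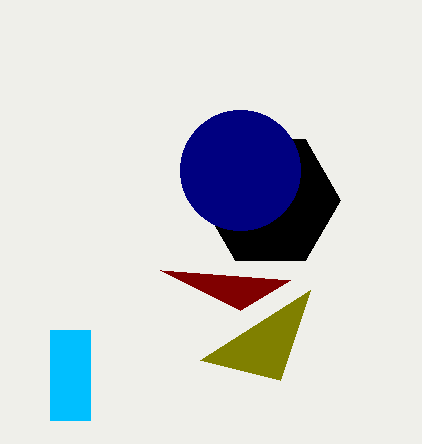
px0_1 = 310, py0_1 = 290, px0_2 = 50, py0_2 = 330, px1_2 = 90, py1_2 = 420, center_x_3 = 270, center_y_3 = 200, radius_3 = 70, center_x_4 = 240, center_y_4 = 170, radius_4 = 60, px2_5 = 240, py2_5 = 310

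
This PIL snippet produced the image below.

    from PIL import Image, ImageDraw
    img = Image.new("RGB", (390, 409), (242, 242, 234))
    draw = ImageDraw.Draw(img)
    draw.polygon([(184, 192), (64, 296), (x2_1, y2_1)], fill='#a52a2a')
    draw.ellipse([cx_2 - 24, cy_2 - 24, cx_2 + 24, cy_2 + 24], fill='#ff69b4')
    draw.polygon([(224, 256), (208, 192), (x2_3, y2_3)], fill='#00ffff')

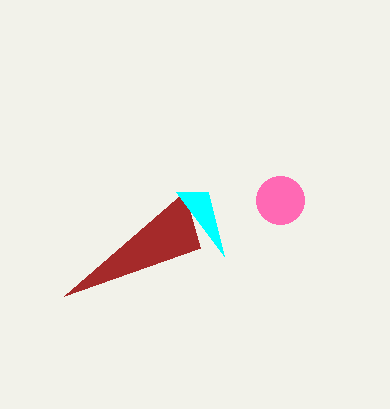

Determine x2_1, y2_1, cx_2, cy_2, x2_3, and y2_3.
x2_1 = 200; y2_1 = 248; cx_2 = 280; cy_2 = 200; x2_3 = 176; y2_3 = 192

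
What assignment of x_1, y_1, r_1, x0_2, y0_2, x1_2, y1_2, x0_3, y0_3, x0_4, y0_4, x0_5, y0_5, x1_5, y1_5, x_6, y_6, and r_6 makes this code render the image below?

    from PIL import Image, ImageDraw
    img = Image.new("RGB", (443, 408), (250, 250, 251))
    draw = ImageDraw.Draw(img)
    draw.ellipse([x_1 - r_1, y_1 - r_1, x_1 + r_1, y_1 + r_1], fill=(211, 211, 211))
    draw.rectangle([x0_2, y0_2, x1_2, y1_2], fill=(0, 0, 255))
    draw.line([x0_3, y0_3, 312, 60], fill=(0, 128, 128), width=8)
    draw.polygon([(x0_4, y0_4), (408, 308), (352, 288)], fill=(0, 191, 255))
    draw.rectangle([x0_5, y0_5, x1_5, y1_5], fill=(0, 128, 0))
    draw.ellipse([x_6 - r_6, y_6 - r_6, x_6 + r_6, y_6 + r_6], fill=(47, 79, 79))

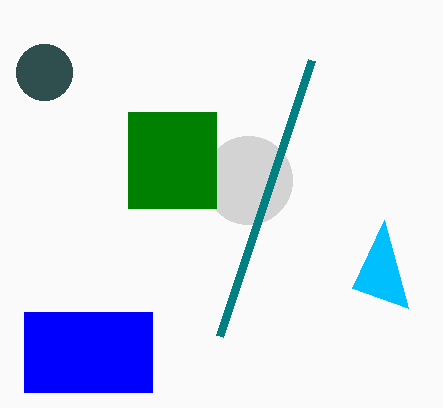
x_1 = 248
y_1 = 180
r_1 = 44
x0_2 = 24
y0_2 = 312
x1_2 = 152
y1_2 = 392
x0_3 = 220
y0_3 = 336
x0_4 = 384
y0_4 = 220
x0_5 = 128
y0_5 = 112
x1_5 = 216
y1_5 = 208
x_6 = 44
y_6 = 72
r_6 = 28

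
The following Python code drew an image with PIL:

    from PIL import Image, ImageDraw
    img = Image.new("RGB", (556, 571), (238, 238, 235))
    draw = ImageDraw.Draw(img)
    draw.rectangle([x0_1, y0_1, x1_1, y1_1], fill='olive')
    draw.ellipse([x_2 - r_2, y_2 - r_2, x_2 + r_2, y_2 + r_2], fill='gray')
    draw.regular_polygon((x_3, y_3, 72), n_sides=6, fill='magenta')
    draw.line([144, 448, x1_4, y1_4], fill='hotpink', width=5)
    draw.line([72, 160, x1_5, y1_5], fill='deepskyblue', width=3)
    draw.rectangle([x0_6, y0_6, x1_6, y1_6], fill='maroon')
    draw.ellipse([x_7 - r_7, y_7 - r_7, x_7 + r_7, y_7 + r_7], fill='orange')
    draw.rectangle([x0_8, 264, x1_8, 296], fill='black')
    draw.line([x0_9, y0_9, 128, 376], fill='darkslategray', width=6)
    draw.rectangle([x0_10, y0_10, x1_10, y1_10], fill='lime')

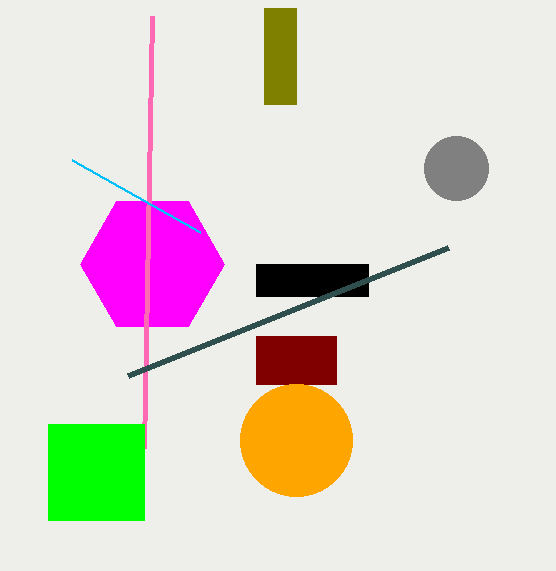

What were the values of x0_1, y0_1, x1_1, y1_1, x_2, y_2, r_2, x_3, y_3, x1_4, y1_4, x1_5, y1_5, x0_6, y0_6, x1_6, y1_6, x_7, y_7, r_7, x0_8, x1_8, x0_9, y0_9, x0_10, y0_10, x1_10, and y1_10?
x0_1 = 264, y0_1 = 8, x1_1 = 296, y1_1 = 104, x_2 = 456, y_2 = 168, r_2 = 32, x_3 = 152, y_3 = 264, x1_4 = 152, y1_4 = 16, x1_5 = 200, y1_5 = 232, x0_6 = 256, y0_6 = 336, x1_6 = 336, y1_6 = 384, x_7 = 296, y_7 = 440, r_7 = 56, x0_8 = 256, x1_8 = 368, x0_9 = 448, y0_9 = 248, x0_10 = 48, y0_10 = 424, x1_10 = 144, y1_10 = 520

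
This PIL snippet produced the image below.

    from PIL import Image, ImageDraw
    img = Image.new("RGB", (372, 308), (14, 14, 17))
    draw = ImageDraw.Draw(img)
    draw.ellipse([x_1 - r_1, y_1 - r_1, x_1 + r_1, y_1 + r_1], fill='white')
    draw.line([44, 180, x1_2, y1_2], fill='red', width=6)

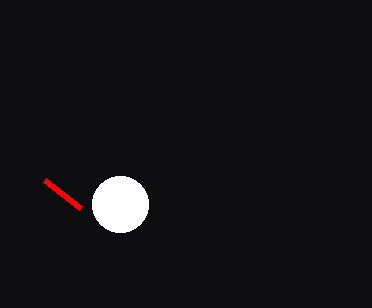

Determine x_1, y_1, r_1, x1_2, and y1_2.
x_1 = 120, y_1 = 204, r_1 = 28, x1_2 = 80, y1_2 = 208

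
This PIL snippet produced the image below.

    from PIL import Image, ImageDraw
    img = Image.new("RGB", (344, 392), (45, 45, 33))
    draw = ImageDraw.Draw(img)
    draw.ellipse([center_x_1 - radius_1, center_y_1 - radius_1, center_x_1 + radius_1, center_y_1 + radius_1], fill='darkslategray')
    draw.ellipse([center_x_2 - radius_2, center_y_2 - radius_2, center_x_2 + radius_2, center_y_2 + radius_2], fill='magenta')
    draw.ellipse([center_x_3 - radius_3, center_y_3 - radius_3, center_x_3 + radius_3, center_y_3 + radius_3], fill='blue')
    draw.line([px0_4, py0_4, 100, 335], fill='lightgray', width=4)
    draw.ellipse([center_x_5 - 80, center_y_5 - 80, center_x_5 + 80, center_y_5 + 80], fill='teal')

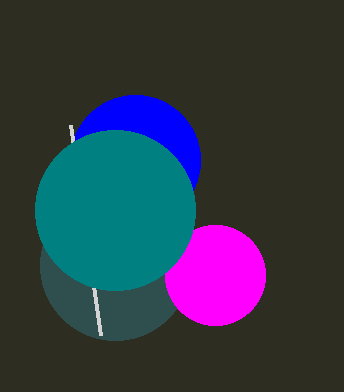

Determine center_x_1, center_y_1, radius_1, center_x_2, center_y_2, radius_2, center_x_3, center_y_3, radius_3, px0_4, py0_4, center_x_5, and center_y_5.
center_x_1 = 115; center_y_1 = 265; radius_1 = 75; center_x_2 = 215; center_y_2 = 275; radius_2 = 50; center_x_3 = 135; center_y_3 = 160; radius_3 = 65; px0_4 = 70; py0_4 = 125; center_x_5 = 115; center_y_5 = 210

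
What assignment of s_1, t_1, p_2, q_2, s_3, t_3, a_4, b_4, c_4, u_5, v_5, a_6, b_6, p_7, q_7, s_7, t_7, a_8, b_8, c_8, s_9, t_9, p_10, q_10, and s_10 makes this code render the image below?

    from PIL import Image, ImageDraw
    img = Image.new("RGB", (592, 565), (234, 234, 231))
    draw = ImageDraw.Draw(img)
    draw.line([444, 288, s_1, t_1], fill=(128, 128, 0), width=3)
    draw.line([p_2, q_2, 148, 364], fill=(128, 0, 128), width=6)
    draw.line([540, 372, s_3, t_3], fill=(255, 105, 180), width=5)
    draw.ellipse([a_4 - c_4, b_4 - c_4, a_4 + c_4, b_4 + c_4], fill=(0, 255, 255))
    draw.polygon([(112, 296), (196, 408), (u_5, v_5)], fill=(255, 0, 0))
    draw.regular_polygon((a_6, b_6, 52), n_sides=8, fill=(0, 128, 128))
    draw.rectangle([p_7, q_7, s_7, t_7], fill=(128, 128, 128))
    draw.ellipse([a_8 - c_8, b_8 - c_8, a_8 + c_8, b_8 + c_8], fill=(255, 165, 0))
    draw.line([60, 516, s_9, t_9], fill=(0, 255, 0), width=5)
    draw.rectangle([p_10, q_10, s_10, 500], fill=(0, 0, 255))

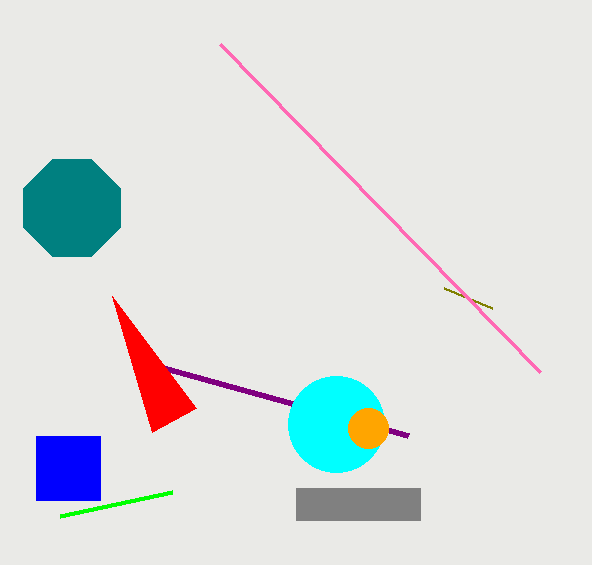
s_1 = 492
t_1 = 308
p_2 = 408
q_2 = 436
s_3 = 220
t_3 = 44
a_4 = 336
b_4 = 424
c_4 = 48
u_5 = 152
v_5 = 432
a_6 = 72
b_6 = 208
p_7 = 296
q_7 = 488
s_7 = 420
t_7 = 520
a_8 = 368
b_8 = 428
c_8 = 20
s_9 = 172
t_9 = 492
p_10 = 36
q_10 = 436
s_10 = 100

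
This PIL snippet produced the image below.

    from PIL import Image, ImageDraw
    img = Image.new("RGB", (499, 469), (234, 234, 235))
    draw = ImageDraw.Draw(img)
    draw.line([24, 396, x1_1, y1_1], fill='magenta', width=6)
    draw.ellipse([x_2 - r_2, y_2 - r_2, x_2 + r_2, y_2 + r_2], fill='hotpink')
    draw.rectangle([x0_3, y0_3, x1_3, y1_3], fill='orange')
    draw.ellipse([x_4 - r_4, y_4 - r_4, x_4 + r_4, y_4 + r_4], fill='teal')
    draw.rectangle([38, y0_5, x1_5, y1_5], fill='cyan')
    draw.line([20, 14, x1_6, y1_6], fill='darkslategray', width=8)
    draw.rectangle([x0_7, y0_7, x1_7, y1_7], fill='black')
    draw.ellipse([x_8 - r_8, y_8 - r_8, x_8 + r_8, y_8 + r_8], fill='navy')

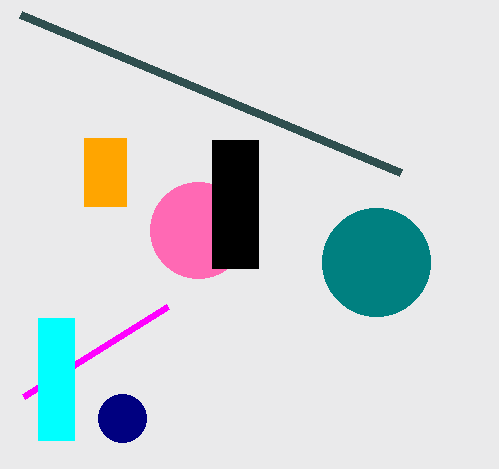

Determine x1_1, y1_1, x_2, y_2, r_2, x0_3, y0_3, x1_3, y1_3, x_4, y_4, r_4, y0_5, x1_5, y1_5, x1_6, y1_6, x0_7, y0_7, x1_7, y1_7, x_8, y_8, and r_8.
x1_1 = 168
y1_1 = 306
x_2 = 198
y_2 = 230
r_2 = 48
x0_3 = 84
y0_3 = 138
x1_3 = 126
y1_3 = 206
x_4 = 376
y_4 = 262
r_4 = 54
y0_5 = 318
x1_5 = 74
y1_5 = 440
x1_6 = 400
y1_6 = 172
x0_7 = 212
y0_7 = 140
x1_7 = 258
y1_7 = 268
x_8 = 122
y_8 = 418
r_8 = 24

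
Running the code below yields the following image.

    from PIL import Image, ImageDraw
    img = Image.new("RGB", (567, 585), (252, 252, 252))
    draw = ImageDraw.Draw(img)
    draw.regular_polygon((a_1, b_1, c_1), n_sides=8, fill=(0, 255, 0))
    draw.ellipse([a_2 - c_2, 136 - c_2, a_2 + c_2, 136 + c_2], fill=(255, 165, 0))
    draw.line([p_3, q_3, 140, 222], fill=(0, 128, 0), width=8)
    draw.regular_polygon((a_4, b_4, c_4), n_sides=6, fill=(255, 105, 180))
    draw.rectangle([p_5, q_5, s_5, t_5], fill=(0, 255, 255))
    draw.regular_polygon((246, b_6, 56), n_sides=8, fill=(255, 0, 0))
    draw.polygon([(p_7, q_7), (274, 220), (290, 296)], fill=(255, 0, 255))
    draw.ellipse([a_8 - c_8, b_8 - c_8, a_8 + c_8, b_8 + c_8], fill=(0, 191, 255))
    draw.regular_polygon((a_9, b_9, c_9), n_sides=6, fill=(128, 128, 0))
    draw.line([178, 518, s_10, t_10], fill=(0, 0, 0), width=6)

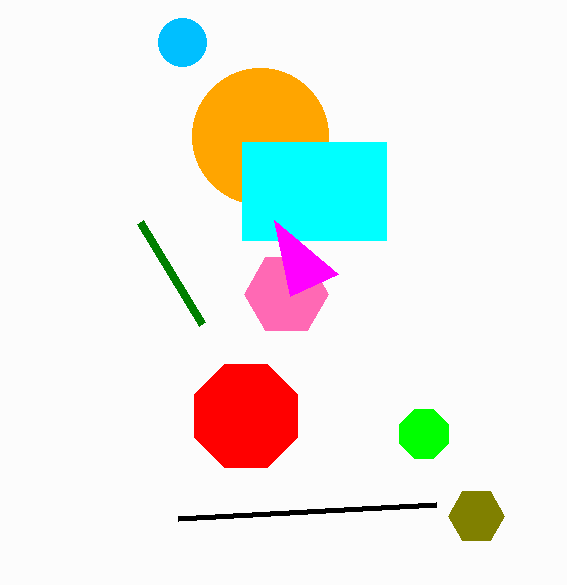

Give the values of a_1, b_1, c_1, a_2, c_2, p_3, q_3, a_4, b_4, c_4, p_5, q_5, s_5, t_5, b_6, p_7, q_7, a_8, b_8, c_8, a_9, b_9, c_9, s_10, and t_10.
a_1 = 424; b_1 = 434; c_1 = 26; a_2 = 260; c_2 = 68; p_3 = 202; q_3 = 324; a_4 = 286; b_4 = 294; c_4 = 42; p_5 = 242; q_5 = 142; s_5 = 386; t_5 = 240; b_6 = 416; p_7 = 338; q_7 = 274; a_8 = 182; b_8 = 42; c_8 = 24; a_9 = 476; b_9 = 516; c_9 = 28; s_10 = 436; t_10 = 504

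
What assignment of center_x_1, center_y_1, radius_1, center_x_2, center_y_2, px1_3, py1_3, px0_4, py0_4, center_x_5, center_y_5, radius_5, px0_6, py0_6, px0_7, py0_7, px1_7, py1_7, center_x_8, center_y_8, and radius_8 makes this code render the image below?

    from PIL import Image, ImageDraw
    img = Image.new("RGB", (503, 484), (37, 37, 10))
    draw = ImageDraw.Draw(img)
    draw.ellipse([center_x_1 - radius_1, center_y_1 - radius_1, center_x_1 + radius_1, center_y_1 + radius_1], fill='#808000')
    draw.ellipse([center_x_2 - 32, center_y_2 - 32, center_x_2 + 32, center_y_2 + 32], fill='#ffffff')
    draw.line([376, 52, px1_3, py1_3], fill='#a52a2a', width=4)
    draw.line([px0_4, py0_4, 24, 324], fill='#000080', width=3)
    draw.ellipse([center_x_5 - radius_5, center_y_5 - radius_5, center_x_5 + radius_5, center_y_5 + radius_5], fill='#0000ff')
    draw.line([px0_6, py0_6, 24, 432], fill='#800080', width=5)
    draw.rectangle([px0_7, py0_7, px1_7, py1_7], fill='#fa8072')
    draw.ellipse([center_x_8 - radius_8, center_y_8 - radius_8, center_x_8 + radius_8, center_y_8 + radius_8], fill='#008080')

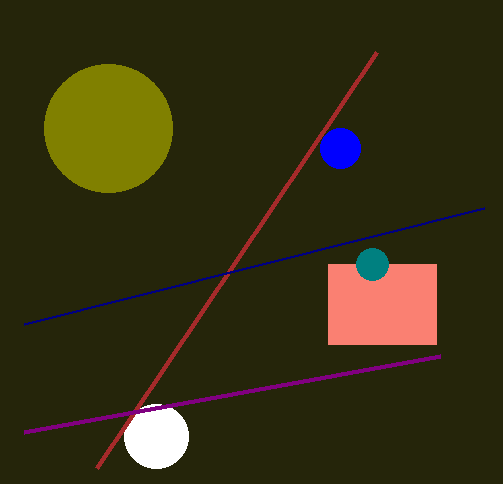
center_x_1 = 108, center_y_1 = 128, radius_1 = 64, center_x_2 = 156, center_y_2 = 436, px1_3 = 96, py1_3 = 468, px0_4 = 484, py0_4 = 208, center_x_5 = 340, center_y_5 = 148, radius_5 = 20, px0_6 = 440, py0_6 = 356, px0_7 = 328, py0_7 = 264, px1_7 = 436, py1_7 = 344, center_x_8 = 372, center_y_8 = 264, radius_8 = 16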